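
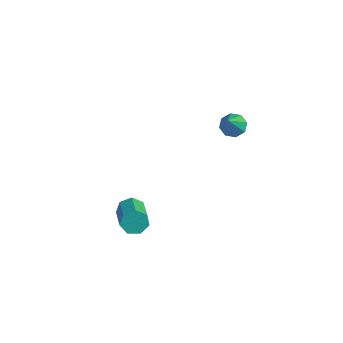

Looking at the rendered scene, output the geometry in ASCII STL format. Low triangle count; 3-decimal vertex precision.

solid 
facet normal -0.345 0.512 -0.786
outer loop
vertex -0.935 2.888 2.353
vertex -1.267 2.48 2.233
vertex -1.303 2.924 2.538
endloop
endfacet
facet normal 0.382 0.679 0.627
outer loop
vertex -0.935 2.888 2.353
vertex -1.303 2.924 2.538
vertex -0.673 1.6 3.587
endloop
endfacet
facet normal -0.344 0.512 -0.787
outer loop
vertex -1.303 2.924 2.538
vertex -1.267 2.48 2.233
vertex -1.65 2.7 2.544
endloop
endfacet
facet normal -0.307 0.497 0.812
outer loop
vertex -1.303 2.924 2.538
vertex -1.65 2.7 2.544
vertex -0.673 1.6 3.587
endloop
endfacet
facet normal -0.347 0.510 -0.787
outer loop
vertex -1.65 2.7 2.544
vertex -1.267 2.48 2.233
vertex -1.773 2.346 2.369
endloop
endfacet
facet normal -0.758 -0.058 0.649
outer loop
vertex -1.65 2.7 2.544
vertex -1.773 2.346 2.369
vertex -0.673 1.6 3.587
endloop
endfacet
facet normal -0.347 0.511 -0.786
outer loop
vertex -1.773 2.346 2.369
vertex -1.267 2.48 2.233
vertex -1.6 2.071 2.114
endloop
endfacet
facet normal -0.710 -0.664 0.234
outer loop
vertex -1.773 2.346 2.369
vertex -1.6 2.071 2.114
vertex -0.673 1.6 3.587
endloop
endfacet
facet normal -0.346 0.511 -0.787
outer loop
vertex -1.6 2.071 2.114
vertex -1.267 2.48 2.233
vertex -1.232 2.035 1.929
endloop
endfacet
facet normal -0.189 -0.964 -0.189
outer loop
vertex -1.6 2.071 2.114
vertex -1.232 2.035 1.929
vertex -0.673 1.6 3.587
endloop
endfacet
facet normal -0.346 0.511 -0.787
outer loop
vertex -1.232 2.035 1.929
vertex -1.267 2.48 2.233
vertex -0.885 2.259 1.922
endloop
endfacet
facet normal 0.498 -0.783 -0.373
outer loop
vertex -1.232 2.035 1.929
vertex -0.885 2.259 1.922
vertex -0.673 1.6 3.587
endloop
endfacet
facet normal -0.345 0.511 -0.787
outer loop
vertex -0.885 2.259 1.922
vertex -1.267 2.48 2.233
vertex -0.762 2.613 2.098
endloop
endfacet
facet normal 0.951 -0.226 -0.210
outer loop
vertex -0.885 2.259 1.922
vertex -0.762 2.613 2.098
vertex -0.673 1.6 3.587
endloop
endfacet
facet normal -0.345 0.512 -0.786
outer loop
vertex -0.762 2.613 2.098
vertex -1.267 2.48 2.233
vertex -0.935 2.888 2.353
endloop
endfacet
facet normal 0.903 0.379 0.204
outer loop
vertex -0.762 2.613 2.098
vertex -0.935 2.888 2.353
vertex -0.673 1.6 3.587
endloop
endfacet
facet normal -0.754 0.510 -0.414
outer loop
vertex -2.876 -1.017 -2.76
vertex -3.168 -1.043 -2.26
vertex -2.795 -0.637 -2.439
endloop
endfacet
facet normal 0.636 0.414 -0.651
outer loop
vertex -2.876 -1.017 -2.76
vertex -2.795 -0.637 -2.439
vertex -1.82 -1.73 -2.181
endloop
endfacet
facet normal 0.637 0.415 -0.650
outer loop
vertex -1.82 -1.73 -2.181
vertex -2.795 -0.637 -2.439
vertex -1.739 -1.351 -1.86
endloop
endfacet
facet normal 0.755 -0.510 0.412
outer loop
vertex -1.82 -1.73 -2.181
vertex -1.739 -1.351 -1.86
vertex -2.112 -1.757 -1.68
endloop
endfacet
facet normal -0.754 0.510 -0.414
outer loop
vertex -2.795 -0.637 -2.439
vertex -3.168 -1.043 -2.26
vertex -2.995 -0.563 -1.983
endloop
endfacet
facet normal 0.523 0.848 0.092
outer loop
vertex -2.795 -0.637 -2.439
vertex -2.995 -0.563 -1.983
vertex -1.739 -1.351 -1.86
endloop
endfacet
facet normal 0.523 0.848 0.092
outer loop
vertex -1.739 -1.351 -1.86
vertex -2.995 -0.563 -1.983
vertex -1.939 -1.277 -1.404
endloop
endfacet
facet normal 0.754 -0.510 0.414
outer loop
vertex -1.739 -1.351 -1.86
vertex -1.939 -1.277 -1.404
vertex -2.112 -1.757 -1.68
endloop
endfacet
facet normal -0.753 0.511 -0.414
outer loop
vertex -2.995 -0.563 -1.983
vertex -3.168 -1.043 -2.26
vertex -3.326 -0.851 -1.736
endloop
endfacet
facet normal 0.014 0.642 0.767
outer loop
vertex -2.995 -0.563 -1.983
vertex -3.326 -0.851 -1.736
vertex -1.939 -1.277 -1.404
endloop
endfacet
facet normal 0.014 0.643 0.766
outer loop
vertex -1.939 -1.277 -1.404
vertex -3.326 -0.851 -1.736
vertex -2.27 -1.565 -1.156
endloop
endfacet
facet normal 0.754 -0.510 0.414
outer loop
vertex -1.939 -1.277 -1.404
vertex -2.27 -1.565 -1.156
vertex -2.112 -1.757 -1.68
endloop
endfacet
facet normal -0.755 0.509 -0.414
outer loop
vertex -3.326 -0.851 -1.736
vertex -3.168 -1.043 -2.26
vertex -3.537 -1.283 -1.882
endloop
endfacet
facet normal -0.504 -0.045 0.862
outer loop
vertex -3.326 -0.851 -1.736
vertex -3.537 -1.283 -1.882
vertex -2.27 -1.565 -1.156
endloop
endfacet
facet normal -0.504 -0.047 0.862
outer loop
vertex -2.27 -1.565 -1.156
vertex -3.537 -1.283 -1.882
vertex -2.481 -1.997 -1.303
endloop
endfacet
facet normal 0.754 -0.509 0.414
outer loop
vertex -2.27 -1.565 -1.156
vertex -2.481 -1.997 -1.303
vertex -2.112 -1.757 -1.68
endloop
endfacet
facet normal -0.755 0.509 -0.413
outer loop
vertex -3.537 -1.283 -1.882
vertex -3.168 -1.043 -2.26
vertex -3.471 -1.535 -2.313
endloop
endfacet
facet normal -0.643 -0.700 0.311
outer loop
vertex -3.537 -1.283 -1.882
vertex -3.471 -1.535 -2.313
vertex -2.481 -1.997 -1.303
endloop
endfacet
facet normal -0.643 -0.700 0.311
outer loop
vertex -2.481 -1.997 -1.303
vertex -3.471 -1.535 -2.313
vertex -2.415 -2.249 -1.734
endloop
endfacet
facet normal 0.754 -0.510 0.414
outer loop
vertex -2.481 -1.997 -1.303
vertex -2.415 -2.249 -1.734
vertex -2.112 -1.757 -1.68
endloop
endfacet
facet normal -0.754 0.509 -0.414
outer loop
vertex -3.471 -1.535 -2.313
vertex -3.168 -1.043 -2.26
vertex -3.176 -1.416 -2.704
endloop
endfacet
facet normal -0.298 -0.827 -0.477
outer loop
vertex -3.471 -1.535 -2.313
vertex -3.176 -1.416 -2.704
vertex -2.415 -2.249 -1.734
endloop
endfacet
facet normal -0.297 -0.827 -0.477
outer loop
vertex -2.415 -2.249 -1.734
vertex -3.176 -1.416 -2.704
vertex -2.12 -2.13 -2.124
endloop
endfacet
facet normal 0.754 -0.510 0.415
outer loop
vertex -2.415 -2.249 -1.734
vertex -2.12 -2.13 -2.124
vertex -2.112 -1.757 -1.68
endloop
endfacet
facet normal -0.754 0.509 -0.414
outer loop
vertex -3.176 -1.416 -2.704
vertex -3.168 -1.043 -2.26
vertex -2.876 -1.017 -2.76
endloop
endfacet
facet normal 0.272 -0.331 -0.903
outer loop
vertex -3.176 -1.416 -2.704
vertex -2.876 -1.017 -2.76
vertex -2.12 -2.13 -2.124
endloop
endfacet
facet normal 0.271 -0.332 -0.903
outer loop
vertex -2.12 -2.13 -2.124
vertex -2.876 -1.017 -2.76
vertex -1.82 -1.73 -2.181
endloop
endfacet
facet normal 0.756 -0.508 0.413
outer loop
vertex -2.12 -2.13 -2.124
vertex -1.82 -1.73 -2.181
vertex -2.112 -1.757 -1.68
endloop
endfacet

endsolid


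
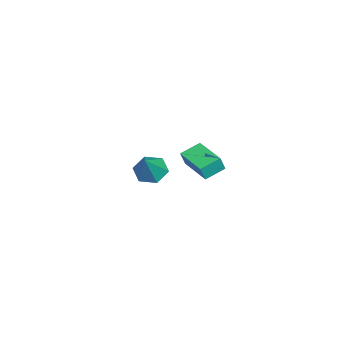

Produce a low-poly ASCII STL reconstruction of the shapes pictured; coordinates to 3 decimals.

solid 
facet normal -0.647 0.032 -0.762
outer loop
vertex -2.492 -1.077 -2.905
vertex -3.184 -1.568 -2.338
vertex -3.146 -0.549 -2.327
endloop
endfacet
facet normal 0.640 0.768 0.022
outer loop
vertex -2.492 -1.077 -2.905
vertex -3.146 -0.549 -2.327
vertex -1.896 -1.632 -0.822
endloop
endfacet
facet normal -0.646 0.032 -0.762
outer loop
vertex -3.146 -0.549 -2.327
vertex -3.184 -1.568 -2.338
vertex -3.838 -1.04 -1.761
endloop
endfacet
facet normal -0.057 0.787 0.614
outer loop
vertex -3.146 -0.549 -2.327
vertex -3.838 -1.04 -1.761
vertex -1.896 -1.632 -0.822
endloop
endfacet
facet normal -0.647 0.031 -0.762
outer loop
vertex -3.838 -1.04 -1.761
vertex -3.184 -1.568 -2.338
vertex -3.875 -2.059 -1.771
endloop
endfacet
facet normal -0.434 0.007 0.901
outer loop
vertex -3.838 -1.04 -1.761
vertex -3.875 -2.059 -1.771
vertex -1.896 -1.632 -0.822
endloop
endfacet
facet normal -0.647 0.032 -0.761
outer loop
vertex -3.875 -2.059 -1.771
vertex -3.184 -1.568 -2.338
vertex -3.221 -2.587 -2.349
endloop
endfacet
facet normal -0.114 -0.795 0.596
outer loop
vertex -3.875 -2.059 -1.771
vertex -3.221 -2.587 -2.349
vertex -1.896 -1.632 -0.822
endloop
endfacet
facet normal -0.647 0.032 -0.762
outer loop
vertex -3.221 -2.587 -2.349
vertex -3.184 -1.568 -2.338
vertex -2.53 -2.097 -2.916
endloop
endfacet
facet normal 0.581 -0.814 0.005
outer loop
vertex -3.221 -2.587 -2.349
vertex -2.53 -2.097 -2.916
vertex -1.896 -1.632 -0.822
endloop
endfacet
facet normal -0.647 0.032 -0.762
outer loop
vertex -2.53 -2.097 -2.916
vertex -3.184 -1.568 -2.338
vertex -2.492 -1.077 -2.905
endloop
endfacet
facet normal 0.959 -0.033 -0.283
outer loop
vertex -2.53 -2.097 -2.916
vertex -2.492 -1.077 -2.905
vertex -1.896 -1.632 -0.822
endloop
endfacet
facet normal -0.742 -0.667 0.065
outer loop
vertex 3.436 1.339 3.26
vertex 2.694 2.206 3.693
vertex 3.173 1.547 2.393
endloop
endfacet
facet normal 0.607 -0.711 -0.355
outer loop
vertex 4.606 2.834 2.267
vertex 3.436 1.339 3.26
vertex 3.173 1.547 2.393
endloop
endfacet
facet normal -0.743 -0.667 0.064
outer loop
vertex 3.173 1.547 2.393
vertex 2.694 2.206 3.693
vertex 2.432 2.414 2.825
endloop
endfacet
facet normal -0.283 0.223 -0.933
outer loop
vertex 2.432 2.414 2.825
vertex 4.606 2.834 2.267
vertex 3.173 1.547 2.393
endloop
endfacet
facet normal 0.283 -0.224 0.933
outer loop
vertex 3.436 1.339 3.26
vertex 4.127 3.493 3.567
vertex 2.694 2.206 3.693
endloop
endfacet
facet normal 0.608 -0.711 -0.354
outer loop
vertex 4.868 2.626 3.135
vertex 3.436 1.339 3.26
vertex 4.606 2.834 2.267
endloop
endfacet
facet normal 0.282 -0.224 0.933
outer loop
vertex 4.868 2.626 3.135
vertex 4.127 3.493 3.567
vertex 3.436 1.339 3.26
endloop
endfacet
facet normal -0.608 0.711 0.354
outer loop
vertex 2.694 2.206 3.693
vertex 4.127 3.493 3.567
vertex 2.432 2.414 2.825
endloop
endfacet
facet normal -0.283 0.224 -0.933
outer loop
vertex 3.864 3.701 2.7
vertex 4.606 2.834 2.267
vertex 2.432 2.414 2.825
endloop
endfacet
facet normal -0.608 0.711 0.355
outer loop
vertex 2.432 2.414 2.825
vertex 4.127 3.493 3.567
vertex 3.864 3.701 2.7
endloop
endfacet
facet normal 0.742 0.667 -0.064
outer loop
vertex 3.864 3.701 2.7
vertex 4.868 2.626 3.135
vertex 4.606 2.834 2.267
endloop
endfacet
facet normal 0.742 0.667 -0.065
outer loop
vertex 4.127 3.493 3.567
vertex 4.868 2.626 3.135
vertex 3.864 3.701 2.7
endloop
endfacet

endsolid


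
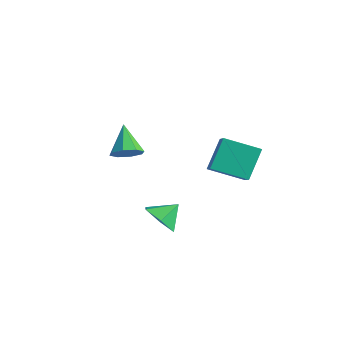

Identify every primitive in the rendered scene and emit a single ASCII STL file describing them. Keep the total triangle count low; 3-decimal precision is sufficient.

solid 
facet normal 0.619 -0.354 -0.701
outer loop
vertex -2.222 -3.043 1.053
vertex -2.605 -2.515 0.448
vertex -1.921 -2.434 1.011
endloop
endfacet
facet normal 0.348 -0.108 0.931
outer loop
vertex -2.222 -3.043 1.053
vertex -1.921 -2.434 1.011
vertex -3.775 -1.845 1.772
endloop
endfacet
facet normal 0.619 -0.355 -0.701
outer loop
vertex -1.921 -2.434 1.011
vertex -2.605 -2.515 0.448
vertex -2.02 -1.872 0.639
endloop
endfacet
facet normal 0.461 0.545 0.701
outer loop
vertex -1.921 -2.434 1.011
vertex -2.02 -1.872 0.639
vertex -3.775 -1.845 1.772
endloop
endfacet
facet normal 0.618 -0.354 -0.701
outer loop
vertex -2.02 -1.872 0.639
vertex -2.605 -2.515 0.448
vertex -2.463 -1.687 0.155
endloop
endfacet
facet normal 0.159 0.962 0.223
outer loop
vertex -2.02 -1.872 0.639
vertex -2.463 -1.687 0.155
vertex -3.775 -1.845 1.772
endloop
endfacet
facet normal 0.620 -0.354 -0.700
outer loop
vertex -2.463 -1.687 0.155
vertex -2.605 -2.515 0.448
vertex -2.988 -1.987 -0.158
endloop
endfacet
facet normal -0.381 0.898 -0.221
outer loop
vertex -2.463 -1.687 0.155
vertex -2.988 -1.987 -0.158
vertex -3.775 -1.845 1.772
endloop
endfacet
facet normal 0.618 -0.356 -0.701
outer loop
vertex -2.988 -1.987 -0.158
vertex -2.605 -2.515 0.448
vertex -3.29 -2.596 -0.115
endloop
endfacet
facet normal -0.842 0.391 -0.372
outer loop
vertex -2.988 -1.987 -0.158
vertex -3.29 -2.596 -0.115
vertex -3.775 -1.845 1.772
endloop
endfacet
facet normal 0.618 -0.354 -0.701
outer loop
vertex -3.29 -2.596 -0.115
vertex -2.605 -2.515 0.448
vertex -3.19 -3.158 0.257
endloop
endfacet
facet normal -0.954 -0.263 -0.141
outer loop
vertex -3.29 -2.596 -0.115
vertex -3.19 -3.158 0.257
vertex -3.775 -1.845 1.772
endloop
endfacet
facet normal 0.619 -0.355 -0.701
outer loop
vertex -3.19 -3.158 0.257
vertex -2.605 -2.515 0.448
vertex -2.748 -3.343 0.741
endloop
endfacet
facet normal -0.653 -0.679 0.336
outer loop
vertex -3.19 -3.158 0.257
vertex -2.748 -3.343 0.741
vertex -3.775 -1.845 1.772
endloop
endfacet
facet normal 0.618 -0.355 -0.701
outer loop
vertex -2.748 -3.343 0.741
vertex -2.605 -2.515 0.448
vertex -2.222 -3.043 1.053
endloop
endfacet
facet normal -0.113 -0.615 0.781
outer loop
vertex -2.748 -3.343 0.741
vertex -2.222 -3.043 1.053
vertex -3.775 -1.845 1.772
endloop
endfacet
facet normal -0.176 -0.758 -0.627
outer loop
vertex 3.054 -3.976 -1.722
vertex 2.027 -4.036 -1.361
vertex 2.272 -3.393 -2.207
endloop
endfacet
facet normal 0.647 0.749 -0.142
outer loop
vertex 3.054 -3.976 -1.722
vertex 2.272 -3.393 -2.207
vertex 2.253 -3.064 -0.559
endloop
endfacet
facet normal -0.176 -0.759 -0.627
outer loop
vertex 2.272 -3.393 -2.207
vertex 2.027 -4.036 -1.361
vertex 1.245 -3.453 -1.847
endloop
endfacet
facet normal -0.125 0.973 -0.196
outer loop
vertex 2.272 -3.393 -2.207
vertex 1.245 -3.453 -1.847
vertex 2.253 -3.064 -0.559
endloop
endfacet
facet normal -0.176 -0.759 -0.627
outer loop
vertex 1.245 -3.453 -1.847
vertex 2.027 -4.036 -1.361
vertex 1.0 -4.095 -1.001
endloop
endfacet
facet normal -0.667 0.674 0.318
outer loop
vertex 1.245 -3.453 -1.847
vertex 1.0 -4.095 -1.001
vertex 2.253 -3.064 -0.559
endloop
endfacet
facet normal -0.176 -0.759 -0.627
outer loop
vertex 1.0 -4.095 -1.001
vertex 2.027 -4.036 -1.361
vertex 1.783 -4.678 -0.515
endloop
endfacet
facet normal -0.437 0.152 0.886
outer loop
vertex 1.0 -4.095 -1.001
vertex 1.783 -4.678 -0.515
vertex 2.253 -3.064 -0.559
endloop
endfacet
facet normal -0.176 -0.759 -0.627
outer loop
vertex 1.783 -4.678 -0.515
vertex 2.027 -4.036 -1.361
vertex 2.81 -4.618 -0.876
endloop
endfacet
facet normal 0.334 -0.072 0.940
outer loop
vertex 1.783 -4.678 -0.515
vertex 2.81 -4.618 -0.876
vertex 2.253 -3.064 -0.559
endloop
endfacet
facet normal -0.176 -0.759 -0.627
outer loop
vertex 2.81 -4.618 -0.876
vertex 2.027 -4.036 -1.361
vertex 3.054 -3.976 -1.722
endloop
endfacet
facet normal 0.876 0.227 0.425
outer loop
vertex 2.81 -4.618 -0.876
vertex 3.054 -3.976 -1.722
vertex 2.253 -3.064 -0.559
endloop
endfacet
facet normal -0.663 -0.672 0.330
outer loop
vertex 2.682 -0.686 3.37
vertex 1.608 -0.023 2.56
vertex 3.099 -1.827 1.883
endloop
endfacet
facet normal 0.716 -0.442 0.540
outer loop
vertex 4.392 -0.517 1.24
vertex 2.682 -0.686 3.37
vertex 3.099 -1.827 1.883
endloop
endfacet
facet normal -0.663 -0.672 0.330
outer loop
vertex 3.099 -1.827 1.883
vertex 1.608 -0.023 2.56
vertex 2.025 -1.164 1.073
endloop
endfacet
facet normal 0.217 -0.594 -0.774
outer loop
vertex 2.025 -1.164 1.073
vertex 4.392 -0.517 1.24
vertex 3.099 -1.827 1.883
endloop
endfacet
facet normal -0.217 0.594 0.774
outer loop
vertex 2.682 -0.686 3.37
vertex 2.901 1.287 1.917
vertex 1.608 -0.023 2.56
endloop
endfacet
facet normal 0.716 -0.442 0.540
outer loop
vertex 3.975 0.624 2.727
vertex 2.682 -0.686 3.37
vertex 4.392 -0.517 1.24
endloop
endfacet
facet normal -0.217 0.594 0.774
outer loop
vertex 3.975 0.624 2.727
vertex 2.901 1.287 1.917
vertex 2.682 -0.686 3.37
endloop
endfacet
facet normal -0.716 0.442 -0.540
outer loop
vertex 1.608 -0.023 2.56
vertex 2.901 1.287 1.917
vertex 2.025 -1.164 1.073
endloop
endfacet
facet normal 0.217 -0.594 -0.774
outer loop
vertex 3.318 0.146 0.43
vertex 4.392 -0.517 1.24
vertex 2.025 -1.164 1.073
endloop
endfacet
facet normal -0.716 0.442 -0.540
outer loop
vertex 2.025 -1.164 1.073
vertex 2.901 1.287 1.917
vertex 3.318 0.146 0.43
endloop
endfacet
facet normal 0.663 0.672 -0.330
outer loop
vertex 3.318 0.146 0.43
vertex 3.975 0.624 2.727
vertex 4.392 -0.517 1.24
endloop
endfacet
facet normal 0.663 0.672 -0.330
outer loop
vertex 2.901 1.287 1.917
vertex 3.975 0.624 2.727
vertex 3.318 0.146 0.43
endloop
endfacet

endsolid


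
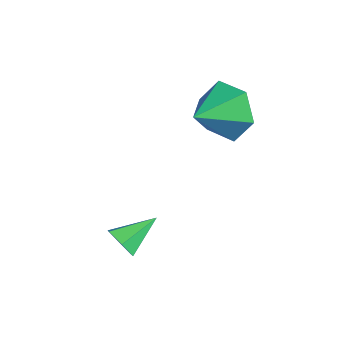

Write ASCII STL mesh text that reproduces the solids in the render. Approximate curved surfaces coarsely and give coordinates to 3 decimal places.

solid 
facet normal -0.424 0.844 -0.330
outer loop
vertex -1.812 2.268 -0.141
vertex -2.468 2.254 0.666
vertex -1.555 2.744 0.747
endloop
endfacet
facet normal 0.961 -0.232 -0.154
outer loop
vertex -1.812 2.268 -0.141
vertex -1.555 2.744 0.747
vertex -1.892 1.106 1.114
endloop
endfacet
facet normal -0.424 0.844 -0.330
outer loop
vertex -1.555 2.744 0.747
vertex -2.468 2.254 0.666
vertex -2.211 2.73 1.554
endloop
endfacet
facet normal 0.776 -0.018 0.630
outer loop
vertex -1.555 2.744 0.747
vertex -2.211 2.73 1.554
vertex -1.892 1.106 1.114
endloop
endfacet
facet normal -0.424 0.843 -0.329
outer loop
vertex -2.211 2.73 1.554
vertex -2.468 2.254 0.666
vertex -3.124 2.239 1.473
endloop
endfacet
facet normal 0.050 -0.252 0.966
outer loop
vertex -2.211 2.73 1.554
vertex -3.124 2.239 1.473
vertex -1.892 1.106 1.114
endloop
endfacet
facet normal -0.424 0.844 -0.329
outer loop
vertex -3.124 2.239 1.473
vertex -2.468 2.254 0.666
vertex -3.382 1.763 0.585
endloop
endfacet
facet normal -0.492 -0.699 0.518
outer loop
vertex -3.124 2.239 1.473
vertex -3.382 1.763 0.585
vertex -1.892 1.106 1.114
endloop
endfacet
facet normal -0.424 0.843 -0.330
outer loop
vertex -3.382 1.763 0.585
vertex -2.468 2.254 0.666
vertex -2.726 1.777 -0.222
endloop
endfacet
facet normal -0.308 -0.913 -0.266
outer loop
vertex -3.382 1.763 0.585
vertex -2.726 1.777 -0.222
vertex -1.892 1.106 1.114
endloop
endfacet
facet normal -0.424 0.843 -0.330
outer loop
vertex -2.726 1.777 -0.222
vertex -2.468 2.254 0.666
vertex -1.812 2.268 -0.141
endloop
endfacet
facet normal 0.418 -0.680 -0.603
outer loop
vertex -2.726 1.777 -0.222
vertex -1.812 2.268 -0.141
vertex -1.892 1.106 1.114
endloop
endfacet
facet normal 0.221 -0.868 -0.444
outer loop
vertex 0.553 -1.621 -1.563
vertex 0.109 -1.547 -1.929
vertex 0.635 -1.343 -2.066
endloop
endfacet
facet normal 0.814 0.441 0.377
outer loop
vertex 0.553 -1.621 -1.563
vertex 0.635 -1.343 -2.066
vertex -0.169 -0.453 -1.371
endloop
endfacet
facet normal 0.222 -0.869 -0.442
outer loop
vertex 0.635 -1.343 -2.066
vertex 0.109 -1.547 -1.929
vertex 0.191 -1.27 -2.432
endloop
endfacet
facet normal 0.479 0.767 -0.428
outer loop
vertex 0.635 -1.343 -2.066
vertex 0.191 -1.27 -2.432
vertex -0.169 -0.453 -1.371
endloop
endfacet
facet normal 0.221 -0.869 -0.442
outer loop
vertex 0.191 -1.27 -2.432
vertex 0.109 -1.547 -1.929
vertex -0.334 -1.473 -2.296
endloop
endfacet
facet normal -0.416 0.647 -0.639
outer loop
vertex 0.191 -1.27 -2.432
vertex -0.334 -1.473 -2.296
vertex -0.169 -0.453 -1.371
endloop
endfacet
facet normal 0.222 -0.868 -0.444
outer loop
vertex -0.334 -1.473 -2.296
vertex 0.109 -1.547 -1.929
vertex -0.416 -1.751 -1.793
endloop
endfacet
facet normal -0.978 0.202 -0.048
outer loop
vertex -0.334 -1.473 -2.296
vertex -0.416 -1.751 -1.793
vertex -0.169 -0.453 -1.371
endloop
endfacet
facet normal 0.222 -0.868 -0.445
outer loop
vertex -0.416 -1.751 -1.793
vertex 0.109 -1.547 -1.929
vertex 0.028 -1.825 -1.427
endloop
endfacet
facet normal -0.643 -0.123 0.756
outer loop
vertex -0.416 -1.751 -1.793
vertex 0.028 -1.825 -1.427
vertex -0.169 -0.453 -1.371
endloop
endfacet
facet normal 0.222 -0.868 -0.445
outer loop
vertex 0.028 -1.825 -1.427
vertex 0.109 -1.547 -1.929
vertex 0.553 -1.621 -1.563
endloop
endfacet
facet normal 0.252 -0.003 0.968
outer loop
vertex 0.028 -1.825 -1.427
vertex 0.553 -1.621 -1.563
vertex -0.169 -0.453 -1.371
endloop
endfacet

endsolid


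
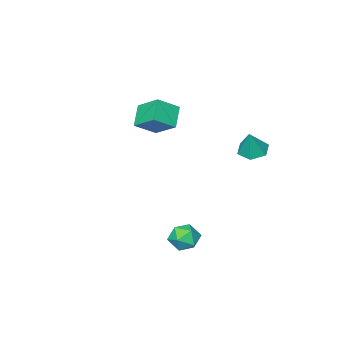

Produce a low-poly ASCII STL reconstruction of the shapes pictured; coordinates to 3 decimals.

solid 
facet normal -0.351 -0.184 -0.918
outer loop
vertex -2.222 3.323 1.851
vertex -2.917 3.641 2.053
vertex -2.349 4.095 1.745
endloop
endfacet
facet normal 0.983 0.171 0.066
outer loop
vertex -2.222 3.323 1.851
vertex -2.349 4.095 1.745
vertex -2.423 3.899 3.347
endloop
endfacet
facet normal -0.350 -0.185 -0.918
outer loop
vertex -2.349 4.095 1.745
vertex -2.917 3.641 2.053
vertex -3.044 4.413 1.946
endloop
endfacet
facet normal 0.443 0.887 0.129
outer loop
vertex -2.349 4.095 1.745
vertex -3.044 4.413 1.946
vertex -2.423 3.899 3.347
endloop
endfacet
facet normal -0.350 -0.185 -0.918
outer loop
vertex -3.044 4.413 1.946
vertex -2.917 3.641 2.053
vertex -3.612 3.958 2.254
endloop
endfacet
facet normal -0.387 0.797 0.464
outer loop
vertex -3.044 4.413 1.946
vertex -3.612 3.958 2.254
vertex -2.423 3.899 3.347
endloop
endfacet
facet normal -0.349 -0.184 -0.919
outer loop
vertex -3.612 3.958 2.254
vertex -2.917 3.641 2.053
vertex -3.485 3.186 2.36
endloop
endfacet
facet normal -0.677 -0.010 0.736
outer loop
vertex -3.612 3.958 2.254
vertex -3.485 3.186 2.36
vertex -2.423 3.899 3.347
endloop
endfacet
facet normal -0.350 -0.183 -0.919
outer loop
vertex -3.485 3.186 2.36
vertex -2.917 3.641 2.053
vertex -2.79 2.868 2.159
endloop
endfacet
facet normal -0.138 -0.727 0.673
outer loop
vertex -3.485 3.186 2.36
vertex -2.79 2.868 2.159
vertex -2.423 3.899 3.347
endloop
endfacet
facet normal -0.351 -0.184 -0.918
outer loop
vertex -2.79 2.868 2.159
vertex -2.917 3.641 2.053
vertex -2.222 3.323 1.851
endloop
endfacet
facet normal 0.693 -0.636 0.338
outer loop
vertex -2.79 2.868 2.159
vertex -2.222 3.323 1.851
vertex -2.423 3.899 3.347
endloop
endfacet
facet normal -0.586 -0.505 0.634
outer loop
vertex -1.835 -2.149 3.434
vertex -2.926 -1.807 2.697
vertex -1.651 -3.479 2.545
endloop
endfacet
facet normal 0.802 -0.251 0.542
outer loop
vertex -0.854 -2.793 1.683
vertex -1.835 -2.149 3.434
vertex -1.651 -3.479 2.545
endloop
endfacet
facet normal -0.586 -0.504 0.635
outer loop
vertex -1.651 -3.479 2.545
vertex -2.926 -1.807 2.697
vertex -2.742 -3.138 1.809
endloop
endfacet
facet normal 0.114 -0.826 -0.552
outer loop
vertex -2.742 -3.138 1.809
vertex -0.854 -2.793 1.683
vertex -1.651 -3.479 2.545
endloop
endfacet
facet normal -0.114 0.826 0.552
outer loop
vertex -1.835 -2.149 3.434
vertex -2.129 -1.121 1.835
vertex -2.926 -1.807 2.697
endloop
endfacet
facet normal 0.802 -0.250 0.542
outer loop
vertex -1.038 -1.462 2.571
vertex -1.835 -2.149 3.434
vertex -0.854 -2.793 1.683
endloop
endfacet
facet normal -0.114 0.826 0.552
outer loop
vertex -1.038 -1.462 2.571
vertex -2.129 -1.121 1.835
vertex -1.835 -2.149 3.434
endloop
endfacet
facet normal -0.802 0.251 -0.542
outer loop
vertex -2.926 -1.807 2.697
vertex -2.129 -1.121 1.835
vertex -2.742 -3.138 1.809
endloop
endfacet
facet normal 0.114 -0.826 -0.552
outer loop
vertex -1.945 -2.451 0.946
vertex -0.854 -2.793 1.683
vertex -2.742 -3.138 1.809
endloop
endfacet
facet normal -0.802 0.251 -0.541
outer loop
vertex -2.742 -3.138 1.809
vertex -2.129 -1.121 1.835
vertex -1.945 -2.451 0.946
endloop
endfacet
facet normal 0.586 0.504 -0.634
outer loop
vertex -1.945 -2.451 0.946
vertex -1.038 -1.462 2.571
vertex -0.854 -2.793 1.683
endloop
endfacet
facet normal 0.586 0.505 -0.634
outer loop
vertex -2.129 -1.121 1.835
vertex -1.038 -1.462 2.571
vertex -1.945 -2.451 0.946
endloop
endfacet
facet normal -0.881 0.204 -0.427
outer loop
vertex 0.959 4.014 -2.966
vertex 0.606 3.381 -2.54
vertex 0.624 4.154 -2.207
endloop
endfacet
facet normal -0.487 0.795 -0.362
outer loop
vertex 0.959 4.014 -2.966
vertex 0.624 4.154 -2.207
vertex 1.358 4.509 -2.415
endloop
endfacet
facet normal 0.126 0.691 -0.712
outer loop
vertex 0.959 4.014 -2.966
vertex 1.358 4.509 -2.415
vertex 1.793 3.956 -2.875
endloop
endfacet
facet normal 0.111 0.037 -0.993
outer loop
vertex 0.959 4.014 -2.966
vertex 1.793 3.956 -2.875
vertex 1.329 3.259 -2.953
endloop
endfacet
facet normal -0.512 -0.265 -0.817
outer loop
vertex 0.959 4.014 -2.966
vertex 1.329 3.259 -2.953
vertex 0.606 3.381 -2.54
endloop
endfacet
facet normal -0.333 0.883 0.331
outer loop
vertex 1.358 4.509 -2.415
vertex 0.624 4.154 -2.207
vertex 1.251 4.181 -1.647
endloop
endfacet
facet normal -0.971 -0.074 0.225
outer loop
vertex 0.624 4.154 -2.207
vertex 0.606 3.381 -2.54
vertex 0.787 3.484 -1.725
endloop
endfacet
facet normal -0.374 -0.833 -0.408
outer loop
vertex 0.606 3.381 -2.54
vertex 1.329 3.259 -2.953
vertex 1.222 2.931 -2.185
endloop
endfacet
facet normal 0.634 -0.344 -0.693
outer loop
vertex 1.329 3.259 -2.953
vertex 1.793 3.956 -2.875
vertex 1.956 3.286 -2.393
endloop
endfacet
facet normal 0.658 0.715 -0.237
outer loop
vertex 1.793 3.956 -2.875
vertex 1.358 4.509 -2.415
vertex 1.974 4.059 -2.06
endloop
endfacet
facet normal -0.111 -0.037 0.993
outer loop
vertex 1.621 3.426 -1.634
vertex 1.251 4.181 -1.647
vertex 0.787 3.484 -1.725
endloop
endfacet
facet normal -0.126 -0.691 0.712
outer loop
vertex 1.621 3.426 -1.634
vertex 0.787 3.484 -1.725
vertex 1.222 2.931 -2.185
endloop
endfacet
facet normal 0.487 -0.795 0.362
outer loop
vertex 1.621 3.426 -1.634
vertex 1.222 2.931 -2.185
vertex 1.956 3.286 -2.393
endloop
endfacet
facet normal 0.881 -0.204 0.427
outer loop
vertex 1.621 3.426 -1.634
vertex 1.956 3.286 -2.393
vertex 1.974 4.059 -2.06
endloop
endfacet
facet normal 0.512 0.265 0.817
outer loop
vertex 1.621 3.426 -1.634
vertex 1.974 4.059 -2.06
vertex 1.251 4.181 -1.647
endloop
endfacet
facet normal -0.634 0.344 0.693
outer loop
vertex 0.787 3.484 -1.725
vertex 1.251 4.181 -1.647
vertex 0.624 4.154 -2.207
endloop
endfacet
facet normal -0.658 -0.715 0.237
outer loop
vertex 1.222 2.931 -2.185
vertex 0.787 3.484 -1.725
vertex 0.606 3.381 -2.54
endloop
endfacet
facet normal 0.333 -0.883 -0.331
outer loop
vertex 1.956 3.286 -2.393
vertex 1.222 2.931 -2.185
vertex 1.329 3.259 -2.953
endloop
endfacet
facet normal 0.971 0.074 -0.225
outer loop
vertex 1.974 4.059 -2.06
vertex 1.956 3.286 -2.393
vertex 1.793 3.956 -2.875
endloop
endfacet
facet normal 0.374 0.833 0.408
outer loop
vertex 1.251 4.181 -1.647
vertex 1.974 4.059 -2.06
vertex 1.358 4.509 -2.415
endloop
endfacet

endsolid


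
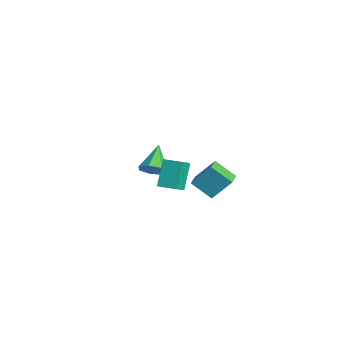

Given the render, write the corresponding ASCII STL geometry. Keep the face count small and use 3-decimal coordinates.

solid 
facet normal -0.840 0.522 -0.150
outer loop
vertex 2.149 3.778 3.668
vertex 2.8 4.593 2.858
vertex 1.81 2.901 2.512
endloop
endfacet
facet normal -0.493 -0.617 0.613
outer loop
vertex 2.54 2.447 2.642
vertex 2.149 3.778 3.668
vertex 1.81 2.901 2.512
endloop
endfacet
facet normal -0.840 0.522 -0.149
outer loop
vertex 1.81 2.901 2.512
vertex 2.8 4.593 2.858
vertex 2.46 3.716 1.702
endloop
endfacet
facet normal -0.228 -0.589 -0.775
outer loop
vertex 2.46 3.716 1.702
vertex 2.54 2.447 2.642
vertex 1.81 2.901 2.512
endloop
endfacet
facet normal 0.228 0.589 0.776
outer loop
vertex 2.149 3.778 3.668
vertex 3.53 4.139 2.988
vertex 2.8 4.593 2.858
endloop
endfacet
facet normal -0.493 -0.617 0.613
outer loop
vertex 2.88 3.324 3.798
vertex 2.149 3.778 3.668
vertex 2.54 2.447 2.642
endloop
endfacet
facet normal 0.228 0.589 0.775
outer loop
vertex 2.88 3.324 3.798
vertex 3.53 4.139 2.988
vertex 2.149 3.778 3.668
endloop
endfacet
facet normal 0.493 0.617 -0.613
outer loop
vertex 2.8 4.593 2.858
vertex 3.53 4.139 2.988
vertex 2.46 3.716 1.702
endloop
endfacet
facet normal -0.228 -0.589 -0.776
outer loop
vertex 3.191 3.262 1.832
vertex 2.54 2.447 2.642
vertex 2.46 3.716 1.702
endloop
endfacet
facet normal 0.493 0.618 -0.613
outer loop
vertex 2.46 3.716 1.702
vertex 3.53 4.139 2.988
vertex 3.191 3.262 1.832
endloop
endfacet
facet normal 0.840 -0.522 0.149
outer loop
vertex 3.191 3.262 1.832
vertex 2.88 3.324 3.798
vertex 2.54 2.447 2.642
endloop
endfacet
facet normal 0.840 -0.522 0.149
outer loop
vertex 3.53 4.139 2.988
vertex 2.88 3.324 3.798
vertex 3.191 3.262 1.832
endloop
endfacet
facet normal 0.695 -0.411 -0.590
outer loop
vertex -2.646 1.957 0.63
vertex -2.986 2.278 0.006
vertex -2.425 2.573 0.461
endloop
endfacet
facet normal 0.328 0.139 0.934
outer loop
vertex -2.646 1.957 0.63
vertex -2.425 2.573 0.461
vertex -4.174 2.982 1.014
endloop
endfacet
facet normal 0.695 -0.411 -0.590
outer loop
vertex -2.425 2.573 0.461
vertex -2.986 2.278 0.006
vertex -2.626 2.968 -0.051
endloop
endfacet
facet normal 0.342 0.804 0.486
outer loop
vertex -2.425 2.573 0.461
vertex -2.626 2.968 -0.051
vertex -4.174 2.982 1.014
endloop
endfacet
facet normal 0.695 -0.411 -0.590
outer loop
vertex -2.626 2.968 -0.051
vertex -2.986 2.278 0.006
vertex -3.098 2.843 -0.52
endloop
endfacet
facet normal -0.101 0.982 -0.160
outer loop
vertex -2.626 2.968 -0.051
vertex -3.098 2.843 -0.52
vertex -4.174 2.982 1.014
endloop
endfacet
facet normal 0.695 -0.411 -0.590
outer loop
vertex -3.098 2.843 -0.52
vertex -2.986 2.278 0.006
vertex -3.485 2.293 -0.593
endloop
endfacet
facet normal -0.667 0.538 -0.516
outer loop
vertex -3.098 2.843 -0.52
vertex -3.485 2.293 -0.593
vertex -4.174 2.982 1.014
endloop
endfacet
facet normal 0.695 -0.411 -0.590
outer loop
vertex -3.485 2.293 -0.593
vertex -2.986 2.278 0.006
vertex -3.496 1.732 -0.215
endloop
endfacet
facet normal -0.929 -0.194 -0.315
outer loop
vertex -3.485 2.293 -0.593
vertex -3.496 1.732 -0.215
vertex -4.174 2.982 1.014
endloop
endfacet
facet normal 0.695 -0.411 -0.590
outer loop
vertex -3.496 1.732 -0.215
vertex -2.986 2.278 0.006
vertex -3.123 1.582 0.329
endloop
endfacet
facet normal -0.691 -0.661 0.291
outer loop
vertex -3.496 1.732 -0.215
vertex -3.123 1.582 0.329
vertex -4.174 2.982 1.014
endloop
endfacet
facet normal 0.695 -0.411 -0.590
outer loop
vertex -3.123 1.582 0.329
vertex -2.986 2.278 0.006
vertex -2.646 1.957 0.63
endloop
endfacet
facet normal -0.131 -0.514 0.848
outer loop
vertex -3.123 1.582 0.329
vertex -2.646 1.957 0.63
vertex -4.174 2.982 1.014
endloop
endfacet
facet normal -0.683 -0.725 -0.091
outer loop
vertex 2.519 1.093 4.586
vertex 2.038 1.608 4.092
vertex 3.252 0.561 3.316
endloop
endfacet
facet normal 0.559 -0.599 0.573
outer loop
vertex 3.942 1.292 3.408
vertex 2.519 1.093 4.586
vertex 3.252 0.561 3.316
endloop
endfacet
facet normal -0.683 -0.725 -0.091
outer loop
vertex 3.252 0.561 3.316
vertex 2.038 1.608 4.092
vertex 2.772 1.075 2.822
endloop
endfacet
facet normal 0.471 -0.342 -0.813
outer loop
vertex 2.772 1.075 2.822
vertex 3.942 1.292 3.408
vertex 3.252 0.561 3.316
endloop
endfacet
facet normal -0.470 0.341 0.814
outer loop
vertex 2.519 1.093 4.586
vertex 2.728 2.339 4.184
vertex 2.038 1.608 4.092
endloop
endfacet
facet normal 0.559 -0.598 0.574
outer loop
vertex 3.208 1.825 4.678
vertex 2.519 1.093 4.586
vertex 3.942 1.292 3.408
endloop
endfacet
facet normal -0.471 0.341 0.813
outer loop
vertex 3.208 1.825 4.678
vertex 2.728 2.339 4.184
vertex 2.519 1.093 4.586
endloop
endfacet
facet normal -0.558 0.599 -0.574
outer loop
vertex 2.038 1.608 4.092
vertex 2.728 2.339 4.184
vertex 2.772 1.075 2.822
endloop
endfacet
facet normal 0.471 -0.341 -0.814
outer loop
vertex 3.461 1.807 2.914
vertex 3.942 1.292 3.408
vertex 2.772 1.075 2.822
endloop
endfacet
facet normal -0.559 0.599 -0.574
outer loop
vertex 2.772 1.075 2.822
vertex 2.728 2.339 4.184
vertex 3.461 1.807 2.914
endloop
endfacet
facet normal 0.683 0.725 0.091
outer loop
vertex 3.461 1.807 2.914
vertex 3.208 1.825 4.678
vertex 3.942 1.292 3.408
endloop
endfacet
facet normal 0.683 0.725 0.091
outer loop
vertex 2.728 2.339 4.184
vertex 3.208 1.825 4.678
vertex 3.461 1.807 2.914
endloop
endfacet

endsolid


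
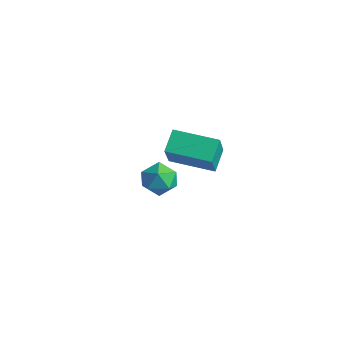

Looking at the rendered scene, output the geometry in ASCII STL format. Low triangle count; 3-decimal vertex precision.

solid 
facet normal -0.678 0.645 0.354
outer loop
vertex -4.184 4.165 -1.299
vertex -4.8 3.532 -1.326
vertex -4.313 3.644 -0.597
endloop
endfacet
facet normal -0.024 0.805 0.593
outer loop
vertex -4.184 4.165 -1.299
vertex -4.313 3.644 -0.597
vertex -3.492 3.853 -0.847
endloop
endfacet
facet normal 0.396 0.918 0.028
outer loop
vertex -4.184 4.165 -1.299
vertex -3.492 3.853 -0.847
vertex -3.472 3.871 -1.73
endloop
endfacet
facet normal 0.001 0.827 -0.562
outer loop
vertex -4.184 4.165 -1.299
vertex -3.472 3.871 -1.73
vertex -4.28 3.672 -2.025
endloop
endfacet
facet normal -0.661 0.659 -0.360
outer loop
vertex -4.184 4.165 -1.299
vertex -4.28 3.672 -2.025
vertex -4.8 3.532 -1.326
endloop
endfacet
facet normal 0.227 0.237 0.945
outer loop
vertex -3.492 3.853 -0.847
vertex -4.313 3.644 -0.597
vertex -3.68 3.028 -0.595
endloop
endfacet
facet normal -0.830 -0.022 0.558
outer loop
vertex -4.313 3.644 -0.597
vertex -4.8 3.532 -1.326
vertex -4.488 2.829 -0.89
endloop
endfacet
facet normal -0.802 0.001 -0.597
outer loop
vertex -4.8 3.532 -1.326
vertex -4.28 3.672 -2.025
vertex -4.468 2.847 -1.773
endloop
endfacet
facet normal 0.270 0.274 -0.923
outer loop
vertex -4.28 3.672 -2.025
vertex -3.472 3.871 -1.73
vertex -3.647 3.056 -2.023
endloop
endfacet
facet normal 0.907 0.421 0.029
outer loop
vertex -3.472 3.871 -1.73
vertex -3.492 3.853 -0.847
vertex -3.16 3.168 -1.294
endloop
endfacet
facet normal -0.001 -0.827 0.562
outer loop
vertex -3.776 2.535 -1.321
vertex -3.68 3.028 -0.595
vertex -4.488 2.829 -0.89
endloop
endfacet
facet normal -0.396 -0.918 -0.028
outer loop
vertex -3.776 2.535 -1.321
vertex -4.488 2.829 -0.89
vertex -4.468 2.847 -1.773
endloop
endfacet
facet normal 0.024 -0.805 -0.593
outer loop
vertex -3.776 2.535 -1.321
vertex -4.468 2.847 -1.773
vertex -3.647 3.056 -2.023
endloop
endfacet
facet normal 0.678 -0.645 -0.354
outer loop
vertex -3.776 2.535 -1.321
vertex -3.647 3.056 -2.023
vertex -3.16 3.168 -1.294
endloop
endfacet
facet normal 0.661 -0.659 0.360
outer loop
vertex -3.776 2.535 -1.321
vertex -3.16 3.168 -1.294
vertex -3.68 3.028 -0.595
endloop
endfacet
facet normal -0.270 -0.274 0.923
outer loop
vertex -4.488 2.829 -0.89
vertex -3.68 3.028 -0.595
vertex -4.313 3.644 -0.597
endloop
endfacet
facet normal -0.907 -0.421 -0.029
outer loop
vertex -4.468 2.847 -1.773
vertex -4.488 2.829 -0.89
vertex -4.8 3.532 -1.326
endloop
endfacet
facet normal -0.227 -0.237 -0.945
outer loop
vertex -3.647 3.056 -2.023
vertex -4.468 2.847 -1.773
vertex -4.28 3.672 -2.025
endloop
endfacet
facet normal 0.830 0.022 -0.558
outer loop
vertex -3.16 3.168 -1.294
vertex -3.647 3.056 -2.023
vertex -3.472 3.871 -1.73
endloop
endfacet
facet normal 0.802 -0.001 0.597
outer loop
vertex -3.68 3.028 -0.595
vertex -3.16 3.168 -1.294
vertex -3.492 3.853 -0.847
endloop
endfacet
facet normal -0.857 -0.508 0.084
outer loop
vertex -0.748 0.782 3.974
vertex -1.159 1.573 4.566
vertex -1.304 1.497 2.631
endloop
endfacet
facet normal 0.384 -0.740 -0.553
outer loop
vertex 0.299 2.447 2.474
vertex -0.748 0.782 3.974
vertex -1.304 1.497 2.631
endloop
endfacet
facet normal -0.857 -0.508 0.084
outer loop
vertex -1.304 1.497 2.631
vertex -1.159 1.573 4.566
vertex -1.715 2.288 3.223
endloop
endfacet
facet normal -0.343 0.442 -0.829
outer loop
vertex -1.715 2.288 3.223
vertex 0.299 2.447 2.474
vertex -1.304 1.497 2.631
endloop
endfacet
facet normal 0.343 -0.442 0.829
outer loop
vertex -0.748 0.782 3.974
vertex 0.444 2.523 4.409
vertex -1.159 1.573 4.566
endloop
endfacet
facet normal 0.384 -0.740 -0.553
outer loop
vertex 0.855 1.732 3.817
vertex -0.748 0.782 3.974
vertex 0.299 2.447 2.474
endloop
endfacet
facet normal 0.343 -0.442 0.829
outer loop
vertex 0.855 1.732 3.817
vertex 0.444 2.523 4.409
vertex -0.748 0.782 3.974
endloop
endfacet
facet normal -0.384 0.740 0.553
outer loop
vertex -1.159 1.573 4.566
vertex 0.444 2.523 4.409
vertex -1.715 2.288 3.223
endloop
endfacet
facet normal -0.343 0.442 -0.829
outer loop
vertex -0.112 3.238 3.066
vertex 0.299 2.447 2.474
vertex -1.715 2.288 3.223
endloop
endfacet
facet normal -0.384 0.740 0.553
outer loop
vertex -1.715 2.288 3.223
vertex 0.444 2.523 4.409
vertex -0.112 3.238 3.066
endloop
endfacet
facet normal 0.857 0.508 -0.084
outer loop
vertex -0.112 3.238 3.066
vertex 0.855 1.732 3.817
vertex 0.299 2.447 2.474
endloop
endfacet
facet normal 0.857 0.508 -0.084
outer loop
vertex 0.444 2.523 4.409
vertex 0.855 1.732 3.817
vertex -0.112 3.238 3.066
endloop
endfacet

endsolid


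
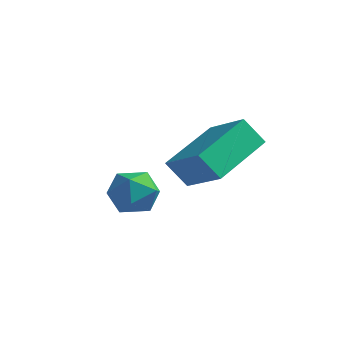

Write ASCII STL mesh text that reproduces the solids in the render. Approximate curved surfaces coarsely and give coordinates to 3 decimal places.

solid 
facet normal -0.486 -0.326 0.810
outer loop
vertex 2.564 -0.743 1.18
vertex 1.209 -0.442 0.488
vertex 2.539 -2.667 0.39
endloop
endfacet
facet normal 0.873 -0.195 0.447
outer loop
vertex 3.031 -2.338 -0.428
vertex 2.564 -0.743 1.18
vertex 2.539 -2.667 0.39
endloop
endfacet
facet normal -0.486 -0.326 0.811
outer loop
vertex 2.539 -2.667 0.39
vertex 1.209 -0.442 0.488
vertex 1.185 -2.367 -0.301
endloop
endfacet
facet normal -0.012 -0.925 -0.379
outer loop
vertex 1.185 -2.367 -0.301
vertex 3.031 -2.338 -0.428
vertex 2.539 -2.667 0.39
endloop
endfacet
facet normal 0.012 0.925 0.379
outer loop
vertex 2.564 -0.743 1.18
vertex 1.701 -0.113 -0.33
vertex 1.209 -0.442 0.488
endloop
endfacet
facet normal 0.874 -0.194 0.446
outer loop
vertex 3.055 -0.413 0.361
vertex 2.564 -0.743 1.18
vertex 3.031 -2.338 -0.428
endloop
endfacet
facet normal 0.011 0.925 0.380
outer loop
vertex 3.055 -0.413 0.361
vertex 1.701 -0.113 -0.33
vertex 2.564 -0.743 1.18
endloop
endfacet
facet normal -0.873 0.194 -0.447
outer loop
vertex 1.209 -0.442 0.488
vertex 1.701 -0.113 -0.33
vertex 1.185 -2.367 -0.301
endloop
endfacet
facet normal -0.012 -0.925 -0.380
outer loop
vertex 1.676 -2.037 -1.12
vertex 3.031 -2.338 -0.428
vertex 1.185 -2.367 -0.301
endloop
endfacet
facet normal -0.874 0.194 -0.446
outer loop
vertex 1.185 -2.367 -0.301
vertex 1.701 -0.113 -0.33
vertex 1.676 -2.037 -1.12
endloop
endfacet
facet normal 0.486 0.326 -0.811
outer loop
vertex 1.676 -2.037 -1.12
vertex 3.055 -0.413 0.361
vertex 3.031 -2.338 -0.428
endloop
endfacet
facet normal 0.486 0.327 -0.811
outer loop
vertex 1.701 -0.113 -0.33
vertex 3.055 -0.413 0.361
vertex 1.676 -2.037 -1.12
endloop
endfacet
facet normal -0.105 -0.014 0.994
outer loop
vertex -0.601 -0.978 -1.484
vertex -1.301 -1.474 -1.565
vertex -0.523 -1.836 -1.488
endloop
endfacet
facet normal 0.582 0.049 0.812
outer loop
vertex -0.601 -0.978 -1.484
vertex -0.523 -1.836 -1.488
vertex 0.041 -1.35 -1.922
endloop
endfacet
facet normal 0.651 0.636 0.414
outer loop
vertex -0.601 -0.978 -1.484
vertex 0.041 -1.35 -1.922
vertex -0.388 -0.687 -2.267
endloop
endfacet
facet normal 0.006 0.937 0.350
outer loop
vertex -0.601 -0.978 -1.484
vertex -0.388 -0.687 -2.267
vertex -1.218 -0.764 -2.046
endloop
endfacet
facet normal -0.461 0.534 0.709
outer loop
vertex -0.601 -0.978 -1.484
vertex -1.218 -0.764 -2.046
vertex -1.301 -1.474 -1.565
endloop
endfacet
facet normal 0.756 -0.513 0.408
outer loop
vertex 0.041 -1.35 -1.922
vertex -0.523 -1.836 -1.488
vertex -0.262 -2.076 -2.274
endloop
endfacet
facet normal -0.356 -0.615 0.704
outer loop
vertex -0.523 -1.836 -1.488
vertex -1.301 -1.474 -1.565
vertex -1.092 -2.153 -2.053
endloop
endfacet
facet normal -0.932 0.272 0.241
outer loop
vertex -1.301 -1.474 -1.565
vertex -1.218 -0.764 -2.046
vertex -1.521 -1.49 -2.398
endloop
endfacet
facet normal -0.176 0.924 -0.341
outer loop
vertex -1.218 -0.764 -2.046
vertex -0.388 -0.687 -2.267
vertex -0.957 -1.004 -2.832
endloop
endfacet
facet normal 0.867 0.438 -0.237
outer loop
vertex -0.388 -0.687 -2.267
vertex 0.041 -1.35 -1.922
vertex -0.179 -1.366 -2.755
endloop
endfacet
facet normal -0.006 -0.937 -0.350
outer loop
vertex -0.879 -1.862 -2.836
vertex -0.262 -2.076 -2.274
vertex -1.092 -2.153 -2.053
endloop
endfacet
facet normal -0.651 -0.636 -0.414
outer loop
vertex -0.879 -1.862 -2.836
vertex -1.092 -2.153 -2.053
vertex -1.521 -1.49 -2.398
endloop
endfacet
facet normal -0.582 -0.049 -0.812
outer loop
vertex -0.879 -1.862 -2.836
vertex -1.521 -1.49 -2.398
vertex -0.957 -1.004 -2.832
endloop
endfacet
facet normal 0.105 0.014 -0.994
outer loop
vertex -0.879 -1.862 -2.836
vertex -0.957 -1.004 -2.832
vertex -0.179 -1.366 -2.755
endloop
endfacet
facet normal 0.461 -0.534 -0.709
outer loop
vertex -0.879 -1.862 -2.836
vertex -0.179 -1.366 -2.755
vertex -0.262 -2.076 -2.274
endloop
endfacet
facet normal 0.176 -0.924 0.341
outer loop
vertex -1.092 -2.153 -2.053
vertex -0.262 -2.076 -2.274
vertex -0.523 -1.836 -1.488
endloop
endfacet
facet normal -0.867 -0.438 0.237
outer loop
vertex -1.521 -1.49 -2.398
vertex -1.092 -2.153 -2.053
vertex -1.301 -1.474 -1.565
endloop
endfacet
facet normal -0.756 0.513 -0.408
outer loop
vertex -0.957 -1.004 -2.832
vertex -1.521 -1.49 -2.398
vertex -1.218 -0.764 -2.046
endloop
endfacet
facet normal 0.356 0.615 -0.704
outer loop
vertex -0.179 -1.366 -2.755
vertex -0.957 -1.004 -2.832
vertex -0.388 -0.687 -2.267
endloop
endfacet
facet normal 0.932 -0.272 -0.241
outer loop
vertex -0.262 -2.076 -2.274
vertex -0.179 -1.366 -2.755
vertex 0.041 -1.35 -1.922
endloop
endfacet

endsolid


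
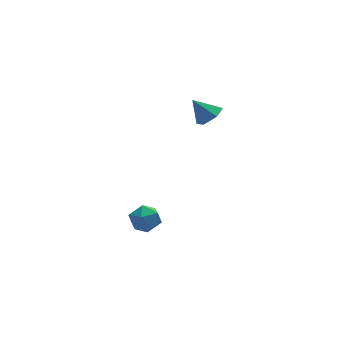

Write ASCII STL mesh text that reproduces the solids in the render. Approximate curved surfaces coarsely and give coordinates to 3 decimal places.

solid 
facet normal 0.576 -0.283 -0.767
outer loop
vertex 3.944 -0.275 2.725
vertex 3.331 -0.223 2.245
vertex 3.79 0.397 2.361
endloop
endfacet
facet normal 0.436 0.504 0.746
outer loop
vertex 3.944 -0.275 2.725
vertex 3.79 0.397 2.361
vertex 2.589 0.143 3.235
endloop
endfacet
facet normal 0.576 -0.283 -0.767
outer loop
vertex 3.79 0.397 2.361
vertex 3.331 -0.223 2.245
vertex 3.177 0.449 1.881
endloop
endfacet
facet normal -0.067 0.979 0.192
outer loop
vertex 3.79 0.397 2.361
vertex 3.177 0.449 1.881
vertex 2.589 0.143 3.235
endloop
endfacet
facet normal 0.575 -0.284 -0.767
outer loop
vertex 3.177 0.449 1.881
vertex 3.331 -0.223 2.245
vertex 2.718 -0.171 1.766
endloop
endfacet
facet normal -0.770 0.607 -0.197
outer loop
vertex 3.177 0.449 1.881
vertex 2.718 -0.171 1.766
vertex 2.589 0.143 3.235
endloop
endfacet
facet normal 0.575 -0.284 -0.767
outer loop
vertex 2.718 -0.171 1.766
vertex 3.331 -0.223 2.245
vertex 2.872 -0.843 2.13
endloop
endfacet
facet normal -0.970 -0.241 -0.034
outer loop
vertex 2.718 -0.171 1.766
vertex 2.872 -0.843 2.13
vertex 2.589 0.143 3.235
endloop
endfacet
facet normal 0.576 -0.284 -0.766
outer loop
vertex 2.872 -0.843 2.13
vertex 3.331 -0.223 2.245
vertex 3.485 -0.895 2.61
endloop
endfacet
facet normal -0.467 -0.716 0.519
outer loop
vertex 2.872 -0.843 2.13
vertex 3.485 -0.895 2.61
vertex 2.589 0.143 3.235
endloop
endfacet
facet normal 0.576 -0.284 -0.766
outer loop
vertex 3.485 -0.895 2.61
vertex 3.331 -0.223 2.245
vertex 3.944 -0.275 2.725
endloop
endfacet
facet normal 0.236 -0.343 0.909
outer loop
vertex 3.485 -0.895 2.61
vertex 3.944 -0.275 2.725
vertex 2.589 0.143 3.235
endloop
endfacet
facet normal 0.180 0.792 0.584
outer loop
vertex -0.21 -0.322 -3.711
vertex -0.061 -0.854 -3.035
vertex 0.597 -0.618 -3.558
endloop
endfacet
facet normal 0.358 0.929 -0.092
outer loop
vertex -0.21 -0.322 -3.711
vertex 0.597 -0.618 -3.558
vertex 0.293 -0.582 -4.375
endloop
endfacet
facet normal -0.222 0.839 -0.497
outer loop
vertex -0.21 -0.322 -3.711
vertex 0.293 -0.582 -4.375
vertex -0.553 -0.796 -4.358
endloop
endfacet
facet normal -0.760 0.646 -0.070
outer loop
vertex -0.21 -0.322 -3.711
vertex -0.553 -0.796 -4.358
vertex -0.772 -0.964 -3.53
endloop
endfacet
facet normal -0.512 0.617 0.598
outer loop
vertex -0.21 -0.322 -3.711
vertex -0.772 -0.964 -3.53
vertex -0.061 -0.854 -3.035
endloop
endfacet
facet normal 0.845 0.446 -0.295
outer loop
vertex 0.293 -0.582 -4.375
vertex 0.597 -0.618 -3.558
vertex 0.752 -1.276 -4.11
endloop
endfacet
facet normal 0.556 0.224 0.800
outer loop
vertex 0.597 -0.618 -3.558
vertex -0.061 -0.854 -3.035
vertex 0.533 -1.444 -3.282
endloop
endfacet
facet normal -0.564 -0.059 0.824
outer loop
vertex -0.061 -0.854 -3.035
vertex -0.772 -0.964 -3.53
vertex -0.313 -1.658 -3.265
endloop
endfacet
facet normal -0.966 -0.011 -0.258
outer loop
vertex -0.772 -0.964 -3.53
vertex -0.553 -0.796 -4.358
vertex -0.617 -1.622 -4.082
endloop
endfacet
facet normal -0.095 0.301 -0.949
outer loop
vertex -0.553 -0.796 -4.358
vertex 0.293 -0.582 -4.375
vertex 0.041 -1.386 -4.605
endloop
endfacet
facet normal 0.760 -0.646 0.070
outer loop
vertex 0.19 -1.918 -3.929
vertex 0.752 -1.276 -4.11
vertex 0.533 -1.444 -3.282
endloop
endfacet
facet normal 0.222 -0.839 0.497
outer loop
vertex 0.19 -1.918 -3.929
vertex 0.533 -1.444 -3.282
vertex -0.313 -1.658 -3.265
endloop
endfacet
facet normal -0.358 -0.929 0.092
outer loop
vertex 0.19 -1.918 -3.929
vertex -0.313 -1.658 -3.265
vertex -0.617 -1.622 -4.082
endloop
endfacet
facet normal -0.180 -0.792 -0.584
outer loop
vertex 0.19 -1.918 -3.929
vertex -0.617 -1.622 -4.082
vertex 0.041 -1.386 -4.605
endloop
endfacet
facet normal 0.512 -0.617 -0.598
outer loop
vertex 0.19 -1.918 -3.929
vertex 0.041 -1.386 -4.605
vertex 0.752 -1.276 -4.11
endloop
endfacet
facet normal 0.966 0.011 0.258
outer loop
vertex 0.533 -1.444 -3.282
vertex 0.752 -1.276 -4.11
vertex 0.597 -0.618 -3.558
endloop
endfacet
facet normal 0.095 -0.301 0.949
outer loop
vertex -0.313 -1.658 -3.265
vertex 0.533 -1.444 -3.282
vertex -0.061 -0.854 -3.035
endloop
endfacet
facet normal -0.845 -0.446 0.295
outer loop
vertex -0.617 -1.622 -4.082
vertex -0.313 -1.658 -3.265
vertex -0.772 -0.964 -3.53
endloop
endfacet
facet normal -0.556 -0.224 -0.800
outer loop
vertex 0.041 -1.386 -4.605
vertex -0.617 -1.622 -4.082
vertex -0.553 -0.796 -4.358
endloop
endfacet
facet normal 0.564 0.059 -0.824
outer loop
vertex 0.752 -1.276 -4.11
vertex 0.041 -1.386 -4.605
vertex 0.293 -0.582 -4.375
endloop
endfacet

endsolid


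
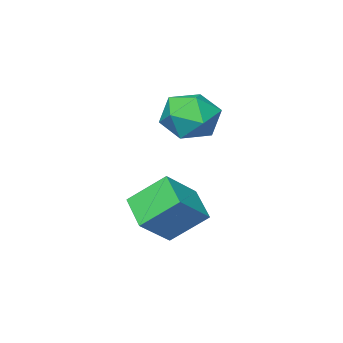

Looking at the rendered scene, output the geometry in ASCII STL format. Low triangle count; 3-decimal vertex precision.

solid 
facet normal -0.773 -0.020 -0.635
outer loop
vertex 2.519 0.217 -3.286
vertex 3.012 1.505 -3.926
vertex 3.479 -0.718 -4.426
endloop
endfacet
facet normal -0.325 -0.847 0.421
outer loop
vertex 4.808 -0.685 -3.334
vertex 2.519 0.217 -3.286
vertex 3.479 -0.718 -4.426
endloop
endfacet
facet normal -0.772 -0.019 -0.635
outer loop
vertex 3.479 -0.718 -4.426
vertex 3.012 1.505 -3.926
vertex 3.973 0.57 -5.066
endloop
endfacet
facet normal 0.546 -0.531 -0.648
outer loop
vertex 3.973 0.57 -5.066
vertex 4.808 -0.685 -3.334
vertex 3.479 -0.718 -4.426
endloop
endfacet
facet normal -0.546 0.531 0.648
outer loop
vertex 2.519 0.217 -3.286
vertex 4.341 1.538 -2.834
vertex 3.012 1.505 -3.926
endloop
endfacet
facet normal -0.325 -0.847 0.421
outer loop
vertex 3.847 0.25 -2.194
vertex 2.519 0.217 -3.286
vertex 4.808 -0.685 -3.334
endloop
endfacet
facet normal -0.546 0.531 0.648
outer loop
vertex 3.847 0.25 -2.194
vertex 4.341 1.538 -2.834
vertex 2.519 0.217 -3.286
endloop
endfacet
facet normal 0.325 0.847 -0.421
outer loop
vertex 3.012 1.505 -3.926
vertex 4.341 1.538 -2.834
vertex 3.973 0.57 -5.066
endloop
endfacet
facet normal 0.546 -0.531 -0.648
outer loop
vertex 5.301 0.603 -3.974
vertex 4.808 -0.685 -3.334
vertex 3.973 0.57 -5.066
endloop
endfacet
facet normal 0.325 0.847 -0.421
outer loop
vertex 3.973 0.57 -5.066
vertex 4.341 1.538 -2.834
vertex 5.301 0.603 -3.974
endloop
endfacet
facet normal 0.772 0.020 0.635
outer loop
vertex 5.301 0.603 -3.974
vertex 3.847 0.25 -2.194
vertex 4.808 -0.685 -3.334
endloop
endfacet
facet normal 0.772 0.019 0.635
outer loop
vertex 4.341 1.538 -2.834
vertex 3.847 0.25 -2.194
vertex 5.301 0.603 -3.974
endloop
endfacet
facet normal -0.829 0.464 -0.312
outer loop
vertex 1.125 -0.574 -1.217
vertex 0.463 -1.449 -0.762
vertex 0.74 -0.506 -0.095
endloop
endfacet
facet normal -0.313 0.935 -0.164
outer loop
vertex 1.125 -0.574 -1.217
vertex 0.74 -0.506 -0.095
vertex 1.851 -0.181 -0.362
endloop
endfacet
facet normal 0.251 0.781 -0.572
outer loop
vertex 1.125 -0.574 -1.217
vertex 1.851 -0.181 -0.362
vertex 2.261 -0.923 -1.194
endloop
endfacet
facet normal 0.085 0.213 -0.973
outer loop
vertex 1.125 -0.574 -1.217
vertex 2.261 -0.923 -1.194
vertex 1.403 -1.707 -1.441
endloop
endfacet
facet normal -0.582 0.018 -0.813
outer loop
vertex 1.125 -0.574 -1.217
vertex 1.403 -1.707 -1.441
vertex 0.463 -1.449 -0.762
endloop
endfacet
facet normal -0.123 0.847 0.518
outer loop
vertex 1.851 -0.181 -0.362
vertex 0.74 -0.506 -0.095
vertex 1.637 -0.813 0.621
endloop
endfacet
facet normal -0.957 0.085 0.277
outer loop
vertex 0.74 -0.506 -0.095
vertex 0.463 -1.449 -0.762
vertex 0.779 -1.597 0.374
endloop
endfacet
facet normal -0.559 -0.637 -0.531
outer loop
vertex 0.463 -1.449 -0.762
vertex 1.403 -1.707 -1.441
vertex 1.189 -2.339 -0.458
endloop
endfacet
facet normal 0.521 -0.321 -0.791
outer loop
vertex 1.403 -1.707 -1.441
vertex 2.261 -0.923 -1.194
vertex 2.3 -2.014 -0.725
endloop
endfacet
facet normal 0.790 0.596 -0.142
outer loop
vertex 2.261 -0.923 -1.194
vertex 1.851 -0.181 -0.362
vertex 2.577 -1.071 -0.058
endloop
endfacet
facet normal -0.085 -0.213 0.973
outer loop
vertex 1.915 -1.946 0.397
vertex 1.637 -0.813 0.621
vertex 0.779 -1.597 0.374
endloop
endfacet
facet normal -0.251 -0.781 0.572
outer loop
vertex 1.915 -1.946 0.397
vertex 0.779 -1.597 0.374
vertex 1.189 -2.339 -0.458
endloop
endfacet
facet normal 0.313 -0.935 0.164
outer loop
vertex 1.915 -1.946 0.397
vertex 1.189 -2.339 -0.458
vertex 2.3 -2.014 -0.725
endloop
endfacet
facet normal 0.829 -0.464 0.312
outer loop
vertex 1.915 -1.946 0.397
vertex 2.3 -2.014 -0.725
vertex 2.577 -1.071 -0.058
endloop
endfacet
facet normal 0.582 -0.018 0.813
outer loop
vertex 1.915 -1.946 0.397
vertex 2.577 -1.071 -0.058
vertex 1.637 -0.813 0.621
endloop
endfacet
facet normal -0.521 0.321 0.791
outer loop
vertex 0.779 -1.597 0.374
vertex 1.637 -0.813 0.621
vertex 0.74 -0.506 -0.095
endloop
endfacet
facet normal -0.790 -0.596 0.142
outer loop
vertex 1.189 -2.339 -0.458
vertex 0.779 -1.597 0.374
vertex 0.463 -1.449 -0.762
endloop
endfacet
facet normal 0.123 -0.847 -0.518
outer loop
vertex 2.3 -2.014 -0.725
vertex 1.189 -2.339 -0.458
vertex 1.403 -1.707 -1.441
endloop
endfacet
facet normal 0.957 -0.085 -0.277
outer loop
vertex 2.577 -1.071 -0.058
vertex 2.3 -2.014 -0.725
vertex 2.261 -0.923 -1.194
endloop
endfacet
facet normal 0.559 0.637 0.531
outer loop
vertex 1.637 -0.813 0.621
vertex 2.577 -1.071 -0.058
vertex 1.851 -0.181 -0.362
endloop
endfacet

endsolid


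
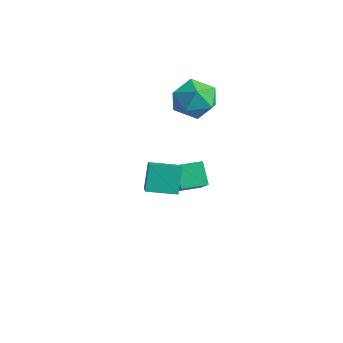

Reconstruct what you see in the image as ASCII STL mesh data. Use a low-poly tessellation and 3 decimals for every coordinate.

solid 
facet normal -0.836 0.279 0.473
outer loop
vertex -2.063 -0.225 0.975
vertex -1.481 0.091 1.818
vertex -1.698 0.782 1.027
endloop
endfacet
facet normal -0.910 0.342 -0.233
outer loop
vertex -2.063 -0.225 0.975
vertex -1.698 0.782 1.027
vertex -1.662 0.245 0.099
endloop
endfacet
facet normal -0.796 -0.300 -0.525
outer loop
vertex -2.063 -0.225 0.975
vertex -1.662 0.245 0.099
vertex -1.421 -0.777 0.317
endloop
endfacet
facet normal -0.651 -0.759 0.001
outer loop
vertex -2.063 -0.225 0.975
vertex -1.421 -0.777 0.317
vertex -1.309 -0.872 1.379
endloop
endfacet
facet normal -0.676 -0.402 0.617
outer loop
vertex -2.063 -0.225 0.975
vertex -1.309 -0.872 1.379
vertex -1.481 0.091 1.818
endloop
endfacet
facet normal -0.403 0.785 -0.470
outer loop
vertex -1.662 0.245 0.099
vertex -1.698 0.782 1.027
vertex -0.831 0.852 0.401
endloop
endfacet
facet normal -0.283 0.683 0.674
outer loop
vertex -1.698 0.782 1.027
vertex -1.481 0.091 1.818
vertex -0.719 0.757 1.463
endloop
endfacet
facet normal -0.024 -0.418 0.908
outer loop
vertex -1.481 0.091 1.818
vertex -1.309 -0.872 1.379
vertex -0.478 -0.265 1.681
endloop
endfacet
facet normal 0.015 -0.996 -0.091
outer loop
vertex -1.309 -0.872 1.379
vertex -1.421 -0.777 0.317
vertex -0.442 -0.802 0.753
endloop
endfacet
facet normal -0.218 -0.253 -0.943
outer loop
vertex -1.421 -0.777 0.317
vertex -1.662 0.245 0.099
vertex -0.659 -0.111 -0.038
endloop
endfacet
facet normal 0.651 0.759 -0.001
outer loop
vertex -0.077 0.205 0.805
vertex -0.831 0.852 0.401
vertex -0.719 0.757 1.463
endloop
endfacet
facet normal 0.796 0.300 0.525
outer loop
vertex -0.077 0.205 0.805
vertex -0.719 0.757 1.463
vertex -0.478 -0.265 1.681
endloop
endfacet
facet normal 0.910 -0.342 0.233
outer loop
vertex -0.077 0.205 0.805
vertex -0.478 -0.265 1.681
vertex -0.442 -0.802 0.753
endloop
endfacet
facet normal 0.836 -0.279 -0.473
outer loop
vertex -0.077 0.205 0.805
vertex -0.442 -0.802 0.753
vertex -0.659 -0.111 -0.038
endloop
endfacet
facet normal 0.676 0.402 -0.617
outer loop
vertex -0.077 0.205 0.805
vertex -0.659 -0.111 -0.038
vertex -0.831 0.852 0.401
endloop
endfacet
facet normal -0.015 0.996 0.091
outer loop
vertex -0.719 0.757 1.463
vertex -0.831 0.852 0.401
vertex -1.698 0.782 1.027
endloop
endfacet
facet normal 0.218 0.253 0.943
outer loop
vertex -0.478 -0.265 1.681
vertex -0.719 0.757 1.463
vertex -1.481 0.091 1.818
endloop
endfacet
facet normal 0.403 -0.785 0.470
outer loop
vertex -0.442 -0.802 0.753
vertex -0.478 -0.265 1.681
vertex -1.309 -0.872 1.379
endloop
endfacet
facet normal 0.283 -0.683 -0.674
outer loop
vertex -0.659 -0.111 -0.038
vertex -0.442 -0.802 0.753
vertex -1.421 -0.777 0.317
endloop
endfacet
facet normal 0.024 0.418 -0.908
outer loop
vertex -0.831 0.852 0.401
vertex -0.659 -0.111 -0.038
vertex -1.662 0.245 0.099
endloop
endfacet
facet normal -0.736 0.298 -0.607
outer loop
vertex -2.304 -0.435 -3.781
vertex -1.944 0.622 -3.699
vertex -1.596 -0.603 -4.722
endloop
endfacet
facet normal -0.322 -0.944 -0.073
outer loop
vertex -0.116 -1.202 -3.501
vertex -2.304 -0.435 -3.781
vertex -1.596 -0.603 -4.722
endloop
endfacet
facet normal -0.736 0.298 -0.608
outer loop
vertex -1.596 -0.603 -4.722
vertex -1.944 0.622 -3.699
vertex -1.235 0.454 -4.64
endloop
endfacet
facet normal 0.595 -0.142 -0.791
outer loop
vertex -1.235 0.454 -4.64
vertex -0.116 -1.202 -3.501
vertex -1.596 -0.603 -4.722
endloop
endfacet
facet normal -0.595 0.141 0.791
outer loop
vertex -2.304 -0.435 -3.781
vertex -0.464 0.023 -2.478
vertex -1.944 0.622 -3.699
endloop
endfacet
facet normal -0.322 -0.944 -0.074
outer loop
vertex -0.825 -1.034 -2.56
vertex -2.304 -0.435 -3.781
vertex -0.116 -1.202 -3.501
endloop
endfacet
facet normal -0.595 0.142 0.791
outer loop
vertex -0.825 -1.034 -2.56
vertex -0.464 0.023 -2.478
vertex -2.304 -0.435 -3.781
endloop
endfacet
facet normal 0.321 0.944 0.074
outer loop
vertex -1.944 0.622 -3.699
vertex -0.464 0.023 -2.478
vertex -1.235 0.454 -4.64
endloop
endfacet
facet normal 0.596 -0.141 -0.791
outer loop
vertex 0.244 -0.145 -3.419
vertex -0.116 -1.202 -3.501
vertex -1.235 0.454 -4.64
endloop
endfacet
facet normal 0.322 0.944 0.073
outer loop
vertex -1.235 0.454 -4.64
vertex -0.464 0.023 -2.478
vertex 0.244 -0.145 -3.419
endloop
endfacet
facet normal 0.736 -0.298 0.608
outer loop
vertex 0.244 -0.145 -3.419
vertex -0.825 -1.034 -2.56
vertex -0.116 -1.202 -3.501
endloop
endfacet
facet normal 0.736 -0.299 0.607
outer loop
vertex -0.464 0.023 -2.478
vertex -0.825 -1.034 -2.56
vertex 0.244 -0.145 -3.419
endloop
endfacet
facet normal -0.799 0.417 -0.433
outer loop
vertex 2.046 -4.051 0.235
vertex 2.681 -3.012 0.065
vertex 2.432 -4.469 -0.879
endloop
endfacet
facet normal -0.516 -0.845 0.139
outer loop
vertex 3.159 -4.848 -0.485
vertex 2.046 -4.051 0.235
vertex 2.432 -4.469 -0.879
endloop
endfacet
facet normal -0.799 0.417 -0.433
outer loop
vertex 2.432 -4.469 -0.879
vertex 2.681 -3.012 0.065
vertex 3.067 -3.429 -1.049
endloop
endfacet
facet normal 0.309 -0.334 -0.891
outer loop
vertex 3.067 -3.429 -1.049
vertex 3.159 -4.848 -0.485
vertex 2.432 -4.469 -0.879
endloop
endfacet
facet normal -0.308 0.334 0.891
outer loop
vertex 2.046 -4.051 0.235
vertex 3.408 -3.391 0.459
vertex 2.681 -3.012 0.065
endloop
endfacet
facet normal -0.516 -0.845 0.137
outer loop
vertex 2.773 -4.431 0.629
vertex 2.046 -4.051 0.235
vertex 3.159 -4.848 -0.485
endloop
endfacet
facet normal -0.308 0.334 0.891
outer loop
vertex 2.773 -4.431 0.629
vertex 3.408 -3.391 0.459
vertex 2.046 -4.051 0.235
endloop
endfacet
facet normal 0.516 0.846 -0.138
outer loop
vertex 2.681 -3.012 0.065
vertex 3.408 -3.391 0.459
vertex 3.067 -3.429 -1.049
endloop
endfacet
facet normal 0.308 -0.334 -0.891
outer loop
vertex 3.794 -3.809 -0.655
vertex 3.159 -4.848 -0.485
vertex 3.067 -3.429 -1.049
endloop
endfacet
facet normal 0.517 0.845 -0.138
outer loop
vertex 3.067 -3.429 -1.049
vertex 3.408 -3.391 0.459
vertex 3.794 -3.809 -0.655
endloop
endfacet
facet normal 0.799 -0.417 0.433
outer loop
vertex 3.794 -3.809 -0.655
vertex 2.773 -4.431 0.629
vertex 3.159 -4.848 -0.485
endloop
endfacet
facet normal 0.799 -0.417 0.433
outer loop
vertex 3.408 -3.391 0.459
vertex 2.773 -4.431 0.629
vertex 3.794 -3.809 -0.655
endloop
endfacet

endsolid


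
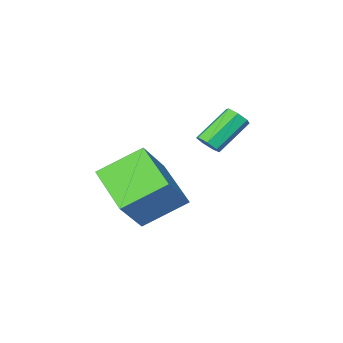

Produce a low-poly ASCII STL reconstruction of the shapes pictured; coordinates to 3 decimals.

solid 
facet normal 0.758 -0.018 -0.652
outer loop
vertex -2.091 1.876 3.586
vertex -2.429 1.974 3.19
vertex -2.162 2.32 3.491
endloop
endfacet
facet normal 0.633 0.257 0.730
outer loop
vertex -2.091 1.876 3.586
vertex -2.162 2.32 3.491
vertex -3.374 1.907 4.687
endloop
endfacet
facet normal 0.632 0.259 0.730
outer loop
vertex -3.374 1.907 4.687
vertex -2.162 2.32 3.491
vertex -3.445 2.351 4.591
endloop
endfacet
facet normal -0.760 0.019 0.650
outer loop
vertex -3.374 1.907 4.687
vertex -3.445 2.351 4.591
vertex -3.711 2.006 4.29
endloop
endfacet
facet normal 0.759 -0.020 -0.651
outer loop
vertex -2.162 2.32 3.491
vertex -2.429 1.974 3.19
vertex -2.434 2.504 3.168
endloop
endfacet
facet normal 0.273 0.917 0.292
outer loop
vertex -2.162 2.32 3.491
vertex -2.434 2.504 3.168
vertex -3.445 2.351 4.591
endloop
endfacet
facet normal 0.273 0.916 0.293
outer loop
vertex -3.445 2.351 4.591
vertex -2.434 2.504 3.168
vertex -3.717 2.535 4.269
endloop
endfacet
facet normal -0.759 0.017 0.651
outer loop
vertex -3.445 2.351 4.591
vertex -3.717 2.535 4.269
vertex -3.711 2.006 4.29
endloop
endfacet
facet normal 0.759 -0.020 -0.651
outer loop
vertex -2.434 2.504 3.168
vertex -2.429 1.974 3.19
vertex -2.702 2.289 2.862
endloop
endfacet
facet normal -0.292 0.884 -0.365
outer loop
vertex -2.434 2.504 3.168
vertex -2.702 2.289 2.862
vertex -3.717 2.535 4.269
endloop
endfacet
facet normal -0.293 0.884 -0.366
outer loop
vertex -3.717 2.535 4.269
vertex -2.702 2.289 2.862
vertex -3.984 2.32 3.963
endloop
endfacet
facet normal -0.759 0.017 0.650
outer loop
vertex -3.717 2.535 4.269
vertex -3.984 2.32 3.963
vertex -3.711 2.006 4.29
endloop
endfacet
facet normal 0.759 -0.019 -0.650
outer loop
vertex -2.702 2.289 2.862
vertex -2.429 1.974 3.19
vertex -2.764 1.837 2.803
endloop
endfacet
facet normal -0.638 0.185 -0.748
outer loop
vertex -2.702 2.289 2.862
vertex -2.764 1.837 2.803
vertex -3.984 2.32 3.963
endloop
endfacet
facet normal -0.637 0.188 -0.748
outer loop
vertex -3.984 2.32 3.963
vertex -2.764 1.837 2.803
vertex -4.047 1.869 3.903
endloop
endfacet
facet normal -0.758 0.019 0.652
outer loop
vertex -3.984 2.32 3.963
vertex -4.047 1.869 3.903
vertex -3.711 2.006 4.29
endloop
endfacet
facet normal 0.759 -0.019 -0.650
outer loop
vertex -2.764 1.837 2.803
vertex -2.429 1.974 3.19
vertex -2.574 1.489 3.035
endloop
endfacet
facet normal -0.503 -0.652 -0.567
outer loop
vertex -2.764 1.837 2.803
vertex -2.574 1.489 3.035
vertex -4.047 1.869 3.903
endloop
endfacet
facet normal -0.503 -0.652 -0.567
outer loop
vertex -4.047 1.869 3.903
vertex -2.574 1.489 3.035
vertex -3.856 1.52 4.135
endloop
endfacet
facet normal -0.758 0.018 0.652
outer loop
vertex -4.047 1.869 3.903
vertex -3.856 1.52 4.135
vertex -3.711 2.006 4.29
endloop
endfacet
facet normal 0.758 -0.018 -0.652
outer loop
vertex -2.574 1.489 3.035
vertex -2.429 1.974 3.19
vertex -2.274 1.506 3.383
endloop
endfacet
facet normal 0.010 -0.999 0.040
outer loop
vertex -2.574 1.489 3.035
vertex -2.274 1.506 3.383
vertex -3.856 1.52 4.135
endloop
endfacet
facet normal 0.010 -0.999 0.040
outer loop
vertex -3.856 1.52 4.135
vertex -2.274 1.506 3.383
vertex -3.557 1.537 4.484
endloop
endfacet
facet normal -0.760 0.019 0.650
outer loop
vertex -3.856 1.52 4.135
vertex -3.557 1.537 4.484
vertex -3.711 2.006 4.29
endloop
endfacet
facet normal 0.758 -0.018 -0.652
outer loop
vertex -2.274 1.506 3.383
vertex -2.429 1.974 3.19
vertex -2.091 1.876 3.586
endloop
endfacet
facet normal 0.516 -0.594 0.618
outer loop
vertex -2.274 1.506 3.383
vertex -2.091 1.876 3.586
vertex -3.557 1.537 4.484
endloop
endfacet
facet normal 0.516 -0.594 0.618
outer loop
vertex -3.557 1.537 4.484
vertex -2.091 1.876 3.586
vertex -3.374 1.907 4.687
endloop
endfacet
facet normal -0.760 0.019 0.650
outer loop
vertex -3.557 1.537 4.484
vertex -3.374 1.907 4.687
vertex -3.711 2.006 4.29
endloop
endfacet
facet normal -0.626 -0.259 -0.736
outer loop
vertex -1.24 1.024 2.076
vertex -0.968 2.952 1.165
vertex 0.269 0.322 1.04
endloop
endfacet
facet normal -0.126 -0.897 0.424
outer loop
vertex 1.488 0.828 2.475
vertex -1.24 1.024 2.076
vertex 0.269 0.322 1.04
endloop
endfacet
facet normal -0.626 -0.259 -0.736
outer loop
vertex 0.269 0.322 1.04
vertex -0.968 2.952 1.165
vertex 0.541 2.25 0.129
endloop
endfacet
facet normal 0.770 -0.358 -0.528
outer loop
vertex 0.541 2.25 0.129
vertex 1.488 0.828 2.475
vertex 0.269 0.322 1.04
endloop
endfacet
facet normal -0.770 0.358 0.528
outer loop
vertex -1.24 1.024 2.076
vertex 0.251 3.458 2.6
vertex -0.968 2.952 1.165
endloop
endfacet
facet normal -0.126 -0.897 0.424
outer loop
vertex -0.021 1.53 3.511
vertex -1.24 1.024 2.076
vertex 1.488 0.828 2.475
endloop
endfacet
facet normal -0.770 0.358 0.528
outer loop
vertex -0.021 1.53 3.511
vertex 0.251 3.458 2.6
vertex -1.24 1.024 2.076
endloop
endfacet
facet normal 0.126 0.897 -0.424
outer loop
vertex -0.968 2.952 1.165
vertex 0.251 3.458 2.6
vertex 0.541 2.25 0.129
endloop
endfacet
facet normal 0.770 -0.358 -0.528
outer loop
vertex 1.76 2.756 1.564
vertex 1.488 0.828 2.475
vertex 0.541 2.25 0.129
endloop
endfacet
facet normal 0.126 0.897 -0.424
outer loop
vertex 0.541 2.25 0.129
vertex 0.251 3.458 2.6
vertex 1.76 2.756 1.564
endloop
endfacet
facet normal 0.626 0.259 0.736
outer loop
vertex 1.76 2.756 1.564
vertex -0.021 1.53 3.511
vertex 1.488 0.828 2.475
endloop
endfacet
facet normal 0.626 0.259 0.736
outer loop
vertex 0.251 3.458 2.6
vertex -0.021 1.53 3.511
vertex 1.76 2.756 1.564
endloop
endfacet

endsolid


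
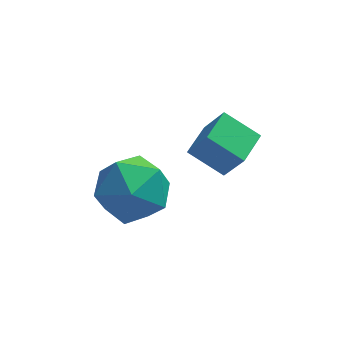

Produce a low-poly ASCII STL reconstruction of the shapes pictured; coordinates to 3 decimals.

solid 
facet normal -0.851 0.191 0.489
outer loop
vertex -2.899 -2.69 0.679
vertex -3.048 -3.822 0.863
vertex -2.464 -3.183 1.63
endloop
endfacet
facet normal -0.390 0.732 0.558
outer loop
vertex -2.899 -2.69 0.679
vertex -2.464 -3.183 1.63
vertex -1.84 -2.405 1.045
endloop
endfacet
facet normal -0.228 0.969 -0.095
outer loop
vertex -2.899 -2.69 0.679
vertex -1.84 -2.405 1.045
vertex -2.039 -2.563 -0.084
endloop
endfacet
facet normal -0.589 0.575 -0.568
outer loop
vertex -2.899 -2.69 0.679
vertex -2.039 -2.563 -0.084
vertex -2.786 -3.439 -0.196
endloop
endfacet
facet normal -0.974 0.095 -0.207
outer loop
vertex -2.899 -2.69 0.679
vertex -2.786 -3.439 -0.196
vertex -3.048 -3.822 0.863
endloop
endfacet
facet normal 0.207 0.477 0.854
outer loop
vertex -1.84 -2.405 1.045
vertex -2.464 -3.183 1.63
vertex -1.334 -3.361 1.456
endloop
endfacet
facet normal -0.540 -0.397 0.742
outer loop
vertex -2.464 -3.183 1.63
vertex -3.048 -3.822 0.863
vertex -2.081 -4.237 1.344
endloop
endfacet
facet normal -0.738 -0.555 -0.383
outer loop
vertex -3.048 -3.822 0.863
vertex -2.786 -3.439 -0.196
vertex -2.28 -4.395 0.215
endloop
endfacet
facet normal -0.114 0.221 -0.968
outer loop
vertex -2.786 -3.439 -0.196
vertex -2.039 -2.563 -0.084
vertex -1.656 -3.617 -0.37
endloop
endfacet
facet normal 0.470 0.859 -0.203
outer loop
vertex -2.039 -2.563 -0.084
vertex -1.84 -2.405 1.045
vertex -1.072 -2.978 0.397
endloop
endfacet
facet normal 0.589 -0.575 0.568
outer loop
vertex -1.221 -4.11 0.581
vertex -1.334 -3.361 1.456
vertex -2.081 -4.237 1.344
endloop
endfacet
facet normal 0.228 -0.969 0.095
outer loop
vertex -1.221 -4.11 0.581
vertex -2.081 -4.237 1.344
vertex -2.28 -4.395 0.215
endloop
endfacet
facet normal 0.390 -0.732 -0.558
outer loop
vertex -1.221 -4.11 0.581
vertex -2.28 -4.395 0.215
vertex -1.656 -3.617 -0.37
endloop
endfacet
facet normal 0.851 -0.191 -0.489
outer loop
vertex -1.221 -4.11 0.581
vertex -1.656 -3.617 -0.37
vertex -1.072 -2.978 0.397
endloop
endfacet
facet normal 0.974 -0.095 0.207
outer loop
vertex -1.221 -4.11 0.581
vertex -1.072 -2.978 0.397
vertex -1.334 -3.361 1.456
endloop
endfacet
facet normal 0.114 -0.221 0.968
outer loop
vertex -2.081 -4.237 1.344
vertex -1.334 -3.361 1.456
vertex -2.464 -3.183 1.63
endloop
endfacet
facet normal -0.470 -0.859 0.203
outer loop
vertex -2.28 -4.395 0.215
vertex -2.081 -4.237 1.344
vertex -3.048 -3.822 0.863
endloop
endfacet
facet normal -0.207 -0.477 -0.854
outer loop
vertex -1.656 -3.617 -0.37
vertex -2.28 -4.395 0.215
vertex -2.786 -3.439 -0.196
endloop
endfacet
facet normal 0.540 0.397 -0.742
outer loop
vertex -1.072 -2.978 0.397
vertex -1.656 -3.617 -0.37
vertex -2.039 -2.563 -0.084
endloop
endfacet
facet normal 0.738 0.555 0.383
outer loop
vertex -1.334 -3.361 1.456
vertex -1.072 -2.978 0.397
vertex -1.84 -2.405 1.045
endloop
endfacet
facet normal -0.409 0.296 -0.863
outer loop
vertex -0.66 -3.945 2.847
vertex -0.186 -3.046 2.93
vertex 0.251 -4.371 2.269
endloop
endfacet
facet normal -0.464 -0.882 -0.082
outer loop
vertex 0.726 -4.714 3.27
vertex -0.66 -3.945 2.847
vertex 0.251 -4.371 2.269
endloop
endfacet
facet normal -0.409 0.296 -0.863
outer loop
vertex 0.251 -4.371 2.269
vertex -0.186 -3.046 2.93
vertex 0.725 -3.472 2.352
endloop
endfacet
facet normal 0.785 -0.368 -0.499
outer loop
vertex 0.725 -3.472 2.352
vertex 0.726 -4.714 3.27
vertex 0.251 -4.371 2.269
endloop
endfacet
facet normal -0.785 0.368 0.499
outer loop
vertex -0.66 -3.945 2.847
vertex 0.289 -3.389 3.931
vertex -0.186 -3.046 2.93
endloop
endfacet
facet normal -0.464 -0.882 -0.082
outer loop
vertex -0.185 -4.288 3.848
vertex -0.66 -3.945 2.847
vertex 0.726 -4.714 3.27
endloop
endfacet
facet normal -0.785 0.368 0.499
outer loop
vertex -0.185 -4.288 3.848
vertex 0.289 -3.389 3.931
vertex -0.66 -3.945 2.847
endloop
endfacet
facet normal 0.464 0.882 0.082
outer loop
vertex -0.186 -3.046 2.93
vertex 0.289 -3.389 3.931
vertex 0.725 -3.472 2.352
endloop
endfacet
facet normal 0.785 -0.368 -0.499
outer loop
vertex 1.2 -3.815 3.353
vertex 0.726 -4.714 3.27
vertex 0.725 -3.472 2.352
endloop
endfacet
facet normal 0.464 0.882 0.082
outer loop
vertex 0.725 -3.472 2.352
vertex 0.289 -3.389 3.931
vertex 1.2 -3.815 3.353
endloop
endfacet
facet normal 0.409 -0.296 0.863
outer loop
vertex 1.2 -3.815 3.353
vertex -0.185 -4.288 3.848
vertex 0.726 -4.714 3.27
endloop
endfacet
facet normal 0.409 -0.296 0.863
outer loop
vertex 0.289 -3.389 3.931
vertex -0.185 -4.288 3.848
vertex 1.2 -3.815 3.353
endloop
endfacet

endsolid
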